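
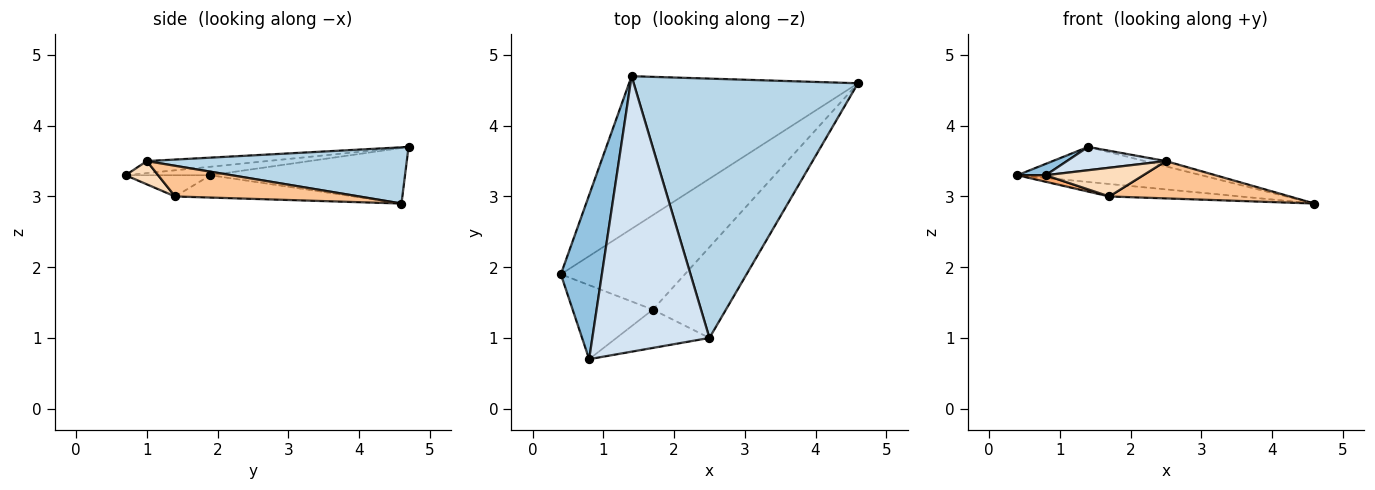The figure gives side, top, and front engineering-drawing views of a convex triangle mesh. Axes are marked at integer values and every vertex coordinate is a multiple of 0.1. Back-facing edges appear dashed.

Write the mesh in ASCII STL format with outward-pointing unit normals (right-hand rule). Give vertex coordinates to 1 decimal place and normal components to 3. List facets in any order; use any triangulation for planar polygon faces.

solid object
 facet normal -0.230 0.218 -0.948
  outer loop
   vertex 1.4 4.7 3.7
   vertex 4.6 4.6 2.9
   vertex 0.4 1.9 3.3
  endloop
 endfacet
 facet normal -0.202 -0.067 0.977
  outer loop
   vertex 0.8 0.7 3.3
   vertex 1.4 4.7 3.7
   vertex 0.4 1.9 3.3
  endloop
 endfacet
 facet normal 0.243 0.020 0.970
  outer loop
   vertex 2.5 1.0 3.5
   vertex 4.6 4.6 2.9
   vertex 1.4 4.7 3.7
  endloop
 endfacet
 facet normal -0.102 -0.084 0.991
  outer loop
   vertex 2.5 1.0 3.5
   vertex 1.4 4.7 3.7
   vertex 0.8 0.7 3.3
  endloop
 endfacet
 facet normal -0.176 0.129 -0.976
  outer loop
   vertex 1.7 1.4 3.0
   vertex 0.4 1.9 3.3
   vertex 4.6 4.6 2.9
  endloop
 endfacet
 facet normal -0.255 -0.085 -0.963
  outer loop
   vertex 1.7 1.4 3.0
   vertex 0.8 0.7 3.3
   vertex 0.4 1.9 3.3
  endloop
 endfacet
 facet normal 0.362 -0.355 -0.862
  outer loop
   vertex 1.7 1.4 3.0
   vertex 4.6 4.6 2.9
   vertex 2.5 1.0 3.5
  endloop
 endfacet
 facet normal 0.196 -0.588 -0.784
  outer loop
   vertex 1.7 1.4 3.0
   vertex 2.5 1.0 3.5
   vertex 0.8 0.7 3.3
  endloop
 endfacet
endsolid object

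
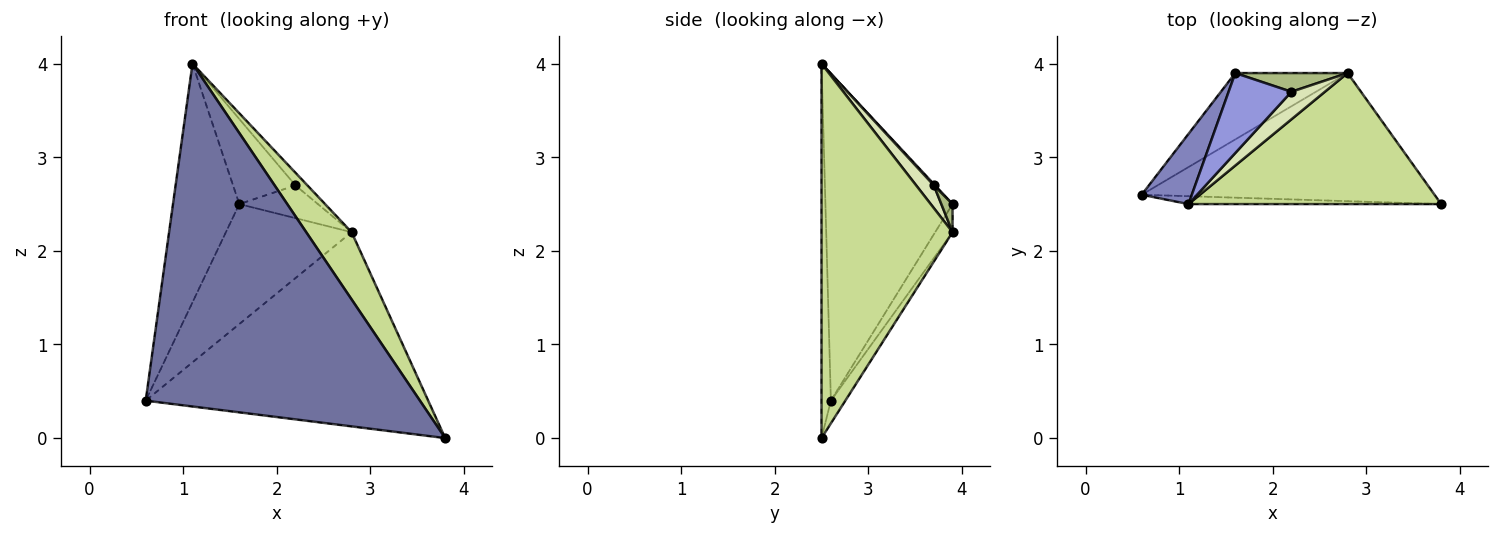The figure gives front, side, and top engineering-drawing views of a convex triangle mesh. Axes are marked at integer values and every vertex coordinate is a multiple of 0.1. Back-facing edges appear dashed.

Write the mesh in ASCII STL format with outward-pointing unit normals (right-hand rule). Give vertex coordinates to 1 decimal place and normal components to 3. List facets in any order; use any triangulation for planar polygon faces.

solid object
 facet normal -0.034 -0.999 -0.023
  outer loop
   vertex 1.1 2.5 4.0
   vertex 0.6 2.6 0.4
   vertex 3.8 2.5 0.0
  endloop
 endfacet
 facet normal -0.879 0.458 0.135
  outer loop
   vertex 1.1 2.5 4.0
   vertex 1.6 3.9 2.5
   vertex 0.6 2.6 0.4
  endloop
 endfacet
 facet normal 0.015 0.729 0.685
  outer loop
   vertex 2.2 3.7 2.7
   vertex 1.6 3.9 2.5
   vertex 1.1 2.5 4.0
  endloop
 endfacet
 facet normal -0.043 0.834 -0.550
  outer loop
   vertex 2.8 3.9 2.2
   vertex 3.8 2.5 0.0
   vertex 0.6 2.6 0.4
  endloop
 endfacet
 facet normal -0.120 0.869 -0.481
  outer loop
   vertex 2.8 3.9 2.2
   vertex 0.6 2.6 0.4
   vertex 1.6 3.9 2.5
  endloop
 endfacet
 facet normal 0.123 0.862 0.492
  outer loop
   vertex 2.8 3.9 2.2
   vertex 1.6 3.9 2.5
   vertex 2.2 3.7 2.7
  endloop
 endfacet
 facet normal 0.797 -0.276 0.538
  outer loop
   vertex 2.8 3.9 2.2
   vertex 1.1 2.5 4.0
   vertex 3.8 2.5 0.0
  endloop
 endfacet
 facet normal 0.526 0.356 0.773
  outer loop
   vertex 2.8 3.9 2.2
   vertex 2.2 3.7 2.7
   vertex 1.1 2.5 4.0
  endloop
 endfacet
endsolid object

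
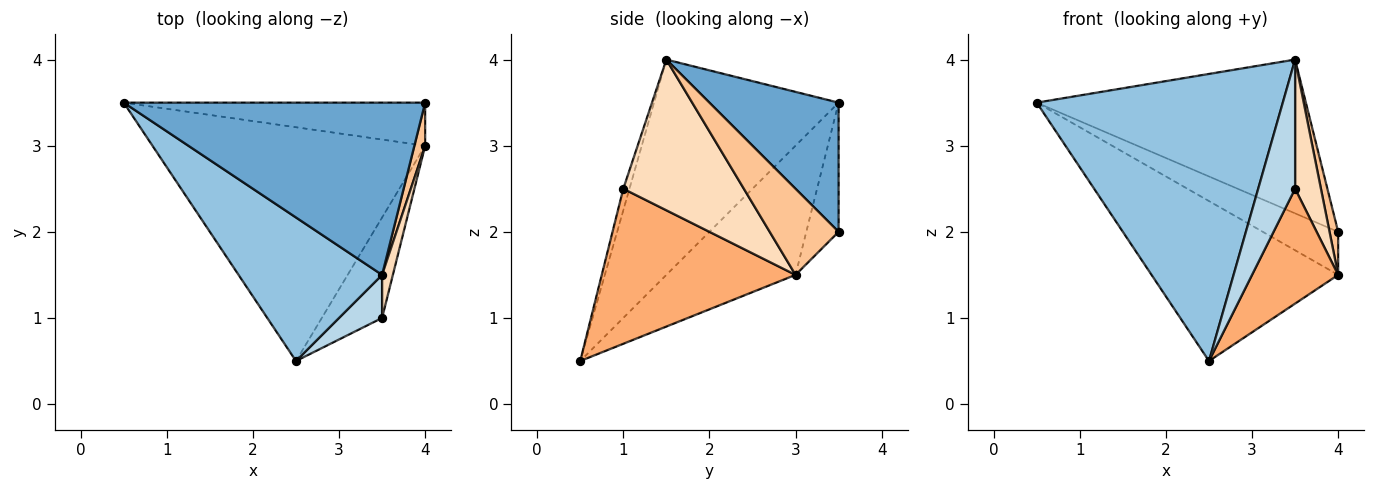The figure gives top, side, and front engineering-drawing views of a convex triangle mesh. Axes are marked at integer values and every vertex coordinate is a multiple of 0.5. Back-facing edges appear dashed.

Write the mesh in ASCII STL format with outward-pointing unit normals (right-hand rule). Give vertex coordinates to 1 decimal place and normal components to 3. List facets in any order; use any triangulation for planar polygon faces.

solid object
 facet normal 0.305 0.634 0.711
  outer loop
   vertex 3.5 1.5 4.0
   vertex 4.0 3.5 2.0
   vertex 0.5 3.5 3.5
  endloop
 endfacet
 facet normal -0.557 -0.743 0.371
  outer loop
   vertex 3.5 1.5 4.0
   vertex 0.5 3.5 3.5
   vertex 2.5 0.5 0.5
  endloop
 endfacet
 facet normal -0.156 -0.937 0.312
  outer loop
   vertex 3.5 1.0 2.5
   vertex 3.5 1.5 4.0
   vertex 2.5 0.5 0.5
  endloop
 endfacet
 facet normal -0.290 0.677 -0.677
  outer loop
   vertex 4.0 3.0 1.5
   vertex 0.5 3.5 3.5
   vertex 4.0 3.5 2.0
  endloop
 endfacet
 facet normal -0.364 0.526 -0.769
  outer loop
   vertex 4.0 3.0 1.5
   vertex 2.5 0.5 0.5
   vertex 0.5 3.5 3.5
  endloop
 endfacet
 facet normal 0.861 -0.383 -0.335
  outer loop
   vertex 4.0 3.0 1.5
   vertex 3.5 1.0 2.5
   vertex 2.5 0.5 0.5
  endloop
 endfacet
 facet normal 0.985 -0.123 0.123
  outer loop
   vertex 4.0 3.0 1.5
   vertex 4.0 3.5 2.0
   vertex 3.5 1.5 4.0
  endloop
 endfacet
 facet normal 0.975 -0.209 0.070
  outer loop
   vertex 4.0 3.0 1.5
   vertex 3.5 1.5 4.0
   vertex 3.5 1.0 2.5
  endloop
 endfacet
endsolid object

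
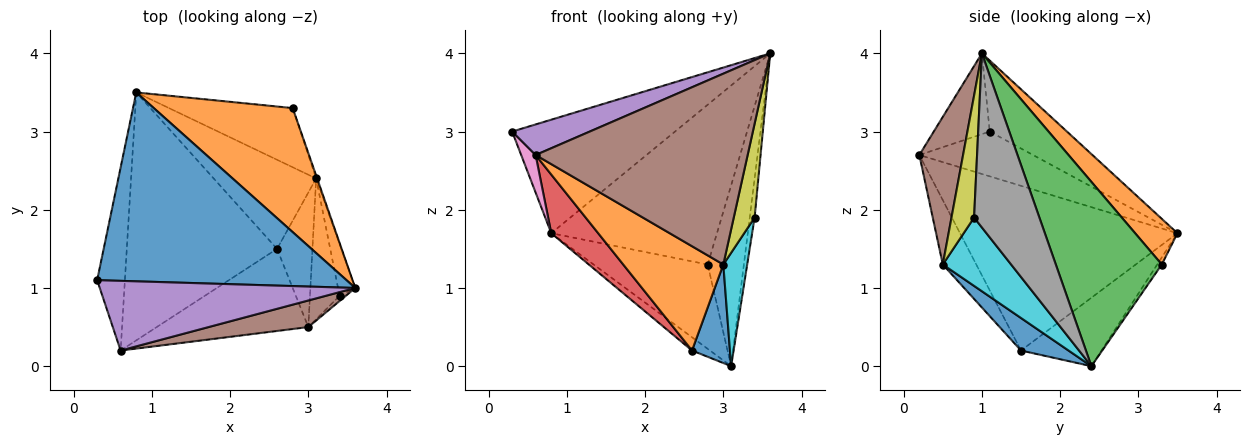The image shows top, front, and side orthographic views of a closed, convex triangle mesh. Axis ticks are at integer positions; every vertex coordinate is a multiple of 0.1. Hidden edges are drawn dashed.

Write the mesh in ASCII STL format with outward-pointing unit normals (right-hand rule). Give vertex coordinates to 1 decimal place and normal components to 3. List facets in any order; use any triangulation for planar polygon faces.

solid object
 facet normal -0.237 0.500 0.833
  outer loop
   vertex 0.8 3.5 1.7
   vertex 0.3 1.1 3.0
   vertex 3.6 1.0 4.0
  endloop
 endfacet
 facet normal 0.198 0.774 0.601
  outer loop
   vertex 2.8 3.3 1.3
   vertex 0.8 3.5 1.7
   vertex 3.6 1.0 4.0
  endloop
 endfacet
 facet normal 0.946 0.323 -0.005
  outer loop
   vertex 2.8 3.3 1.3
   vertex 3.6 1.0 4.0
   vertex 3.1 2.4 0.0
  endloop
 endfacet
 facet normal -0.033 0.818 -0.574
  outer loop
   vertex 2.8 3.3 1.3
   vertex 3.1 2.4 0.0
   vertex 0.8 3.5 1.7
  endloop
 endfacet
 facet normal -0.278 -0.386 0.880
  outer loop
   vertex 0.6 0.2 2.7
   vertex 3.6 1.0 4.0
   vertex 0.3 1.1 3.0
  endloop
 endfacet
 facet normal 0.200 -0.970 0.135
  outer loop
   vertex 0.6 0.2 2.7
   vertex 3.0 0.5 1.3
   vertex 3.6 1.0 4.0
  endloop
 endfacet
 facet normal -0.845 -0.107 -0.523
  outer loop
   vertex 0.6 0.2 2.7
   vertex 0.3 1.1 3.0
   vertex 0.8 3.5 1.7
  endloop
 endfacet
 facet normal 0.992 0.074 -0.098
  outer loop
   vertex 3.4 0.9 1.9
   vertex 3.1 2.4 0.0
   vertex 3.6 1.0 4.0
  endloop
 endfacet
 facet normal 0.734 -0.678 -0.038
  outer loop
   vertex 3.4 0.9 1.9
   vertex 3.6 1.0 4.0
   vertex 3.0 0.5 1.3
  endloop
 endfacet
 facet normal 0.874 -0.305 -0.379
  outer loop
   vertex 3.4 0.9 1.9
   vertex 3.0 0.5 1.3
   vertex 3.1 2.4 0.0
  endloop
 endfacet
 facet normal 0.595 -0.475 -0.648
  outer loop
   vertex 2.6 1.5 0.2
   vertex 3.1 2.4 0.0
   vertex 3.0 0.5 1.3
  endloop
 endfacet
 facet normal -0.254 -0.760 -0.598
  outer loop
   vertex 2.6 1.5 0.2
   vertex 3.0 0.5 1.3
   vertex 0.6 0.2 2.7
  endloop
 endfacet
 facet normal -0.551 0.123 -0.825
  outer loop
   vertex 2.6 1.5 0.2
   vertex 0.8 3.5 1.7
   vertex 3.1 2.4 0.0
  endloop
 endfacet
 facet normal -0.730 -0.157 -0.666
  outer loop
   vertex 2.6 1.5 0.2
   vertex 0.6 0.2 2.7
   vertex 0.8 3.5 1.7
  endloop
 endfacet
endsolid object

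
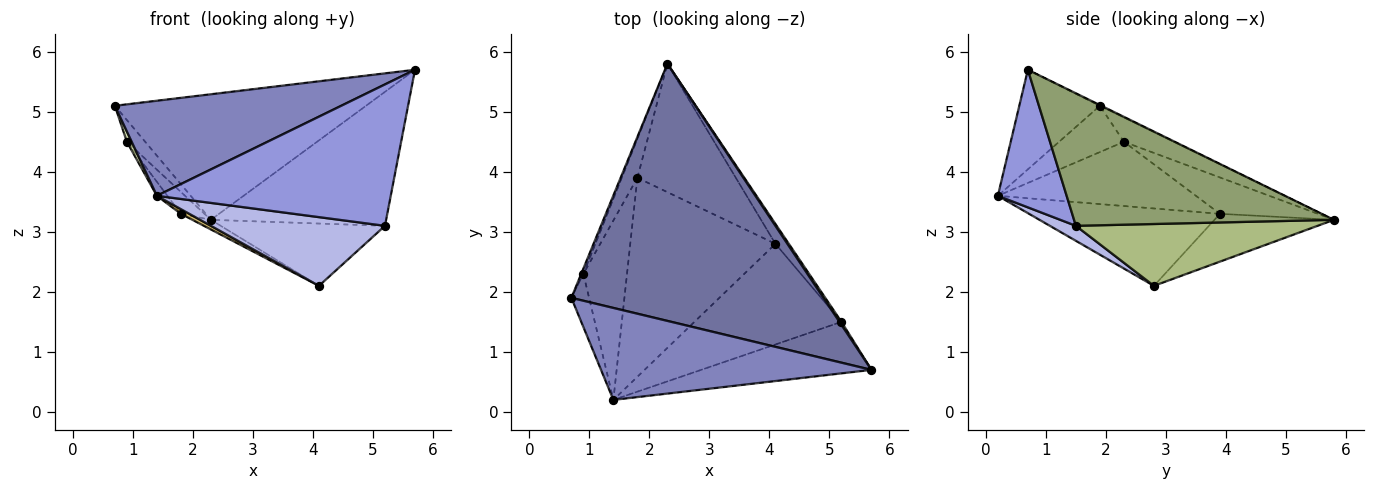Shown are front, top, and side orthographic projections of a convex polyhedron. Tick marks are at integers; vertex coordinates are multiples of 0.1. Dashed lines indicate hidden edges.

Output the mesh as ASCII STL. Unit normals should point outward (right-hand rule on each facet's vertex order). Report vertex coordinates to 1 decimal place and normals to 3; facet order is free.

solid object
 facet normal -0.003 0.439 0.899
  outer loop
   vertex 2.3 5.8 3.2
   vertex 0.7 1.9 5.1
   vertex 5.7 0.7 5.7
  endloop
 endfacet
 facet normal -0.248 -0.696 0.674
  outer loop
   vertex 1.4 0.2 3.6
   vertex 5.7 0.7 5.7
   vertex 0.7 1.9 5.1
  endloop
 endfacet
 facet normal 0.266 -0.906 -0.330
  outer loop
   vertex 5.2 1.5 3.1
   vertex 5.7 0.7 5.7
   vertex 1.4 0.2 3.6
  endloop
 endfacet
 facet normal 0.084 -0.562 -0.823
  outer loop
   vertex 5.2 1.5 3.1
   vertex 1.4 0.2 3.6
   vertex 4.1 2.8 2.1
  endloop
 endfacet
 facet normal 0.829 0.559 0.013
  outer loop
   vertex 5.2 1.5 3.1
   vertex 2.3 5.8 3.2
   vertex 5.7 0.7 5.7
  endloop
 endfacet
 facet normal 0.814 0.553 -0.176
  outer loop
   vertex 5.2 1.5 3.1
   vertex 4.1 2.8 2.1
   vertex 2.3 5.8 3.2
  endloop
 endfacet
 facet normal -0.936 0.343 -0.083
  outer loop
   vertex 0.9 2.3 4.5
   vertex 0.7 1.9 5.1
   vertex 2.3 5.8 3.2
  endloop
 endfacet
 facet normal -0.932 -0.069 -0.357
  outer loop
   vertex 0.9 2.3 4.5
   vertex 1.4 0.2 3.6
   vertex 0.7 1.9 5.1
  endloop
 endfacet
 facet normal -0.436 0.067 -0.897
  outer loop
   vertex 1.8 3.9 3.3
   vertex 2.3 5.8 3.2
   vertex 4.1 2.8 2.1
  endloop
 endfacet
 facet normal -0.470 -0.021 -0.882
  outer loop
   vertex 1.8 3.9 3.3
   vertex 4.1 2.8 2.1
   vertex 1.4 0.2 3.6
  endloop
 endfacet
 facet normal -0.897 0.216 -0.385
  outer loop
   vertex 1.8 3.9 3.3
   vertex 0.9 2.3 4.5
   vertex 2.3 5.8 3.2
  endloop
 endfacet
 facet normal -0.826 0.044 -0.561
  outer loop
   vertex 1.8 3.9 3.3
   vertex 1.4 0.2 3.6
   vertex 0.9 2.3 4.5
  endloop
 endfacet
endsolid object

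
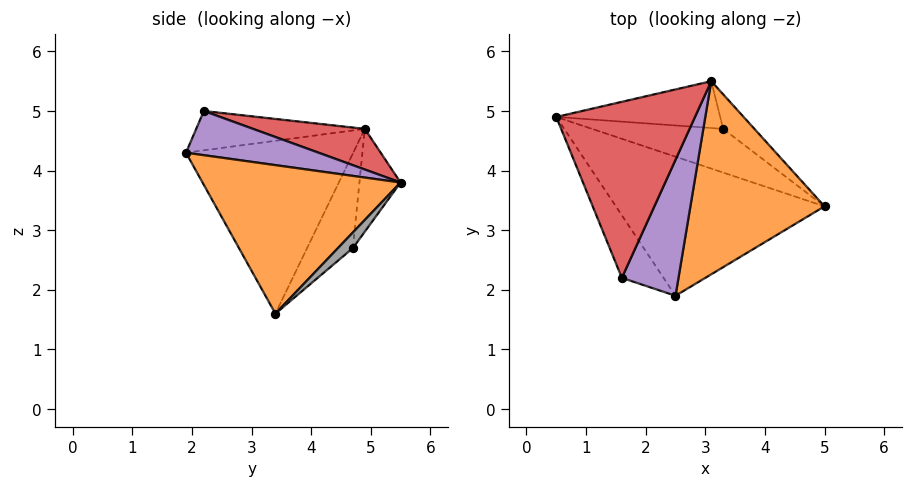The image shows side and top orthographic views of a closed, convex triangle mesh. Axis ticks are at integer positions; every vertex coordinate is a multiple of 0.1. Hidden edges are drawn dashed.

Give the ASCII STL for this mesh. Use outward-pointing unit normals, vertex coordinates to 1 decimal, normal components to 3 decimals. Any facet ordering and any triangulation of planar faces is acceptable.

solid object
 facet normal -0.607 -0.307 -0.733
  outer loop
   vertex 2.5 1.9 4.3
   vertex 0.5 4.9 4.7
   vertex 5.0 3.4 1.6
  endloop
 endfacet
 facet normal 0.742 -0.031 0.670
  outer loop
   vertex 3.1 5.5 3.8
   vertex 2.5 1.9 4.3
   vertex 5.0 3.4 1.6
  endloop
 endfacet
 facet normal -0.645 -0.339 -0.685
  outer loop
   vertex 1.6 2.2 5.0
   vertex 0.5 4.9 4.7
   vertex 2.5 1.9 4.3
  endloop
 endfacet
 facet normal 0.275 0.216 0.937
  outer loop
   vertex 1.6 2.2 5.0
   vertex 3.1 5.5 3.8
   vertex 0.5 4.9 4.7
  endloop
 endfacet
 facet normal 0.615 0.007 0.788
  outer loop
   vertex 1.6 2.2 5.0
   vertex 2.5 1.9 4.3
   vertex 3.1 5.5 3.8
  endloop
 endfacet
 facet normal -0.583 -0.078 -0.809
  outer loop
   vertex 3.3 4.7 2.7
   vertex 5.0 3.4 1.6
   vertex 0.5 4.9 4.7
  endloop
 endfacet
 facet normal -0.370 0.718 -0.590
  outer loop
   vertex 3.3 4.7 2.7
   vertex 0.5 4.9 4.7
   vertex 3.1 5.5 3.8
  endloop
 endfacet
 facet normal 0.267 0.802 -0.535
  outer loop
   vertex 3.3 4.7 2.7
   vertex 3.1 5.5 3.8
   vertex 5.0 3.4 1.6
  endloop
 endfacet
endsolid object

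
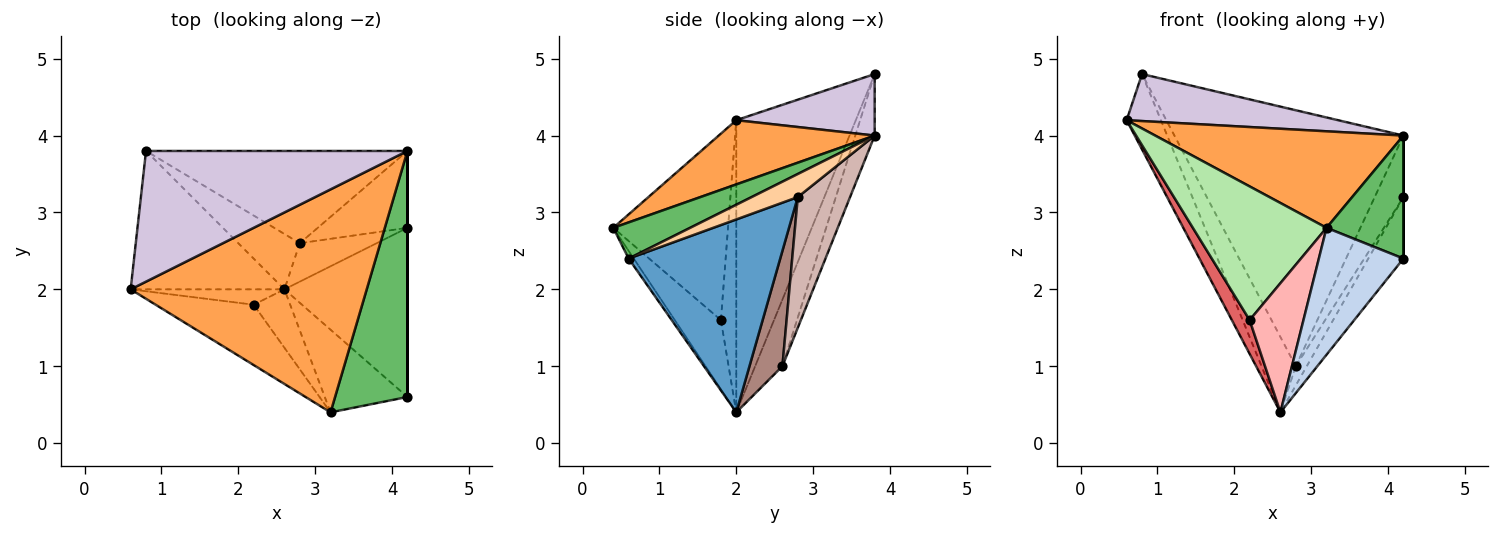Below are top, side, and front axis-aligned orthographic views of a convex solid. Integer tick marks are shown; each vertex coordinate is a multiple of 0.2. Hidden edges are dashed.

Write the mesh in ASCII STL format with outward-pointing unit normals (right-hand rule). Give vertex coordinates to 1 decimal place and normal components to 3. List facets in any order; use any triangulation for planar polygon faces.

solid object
 facet normal 0.827 0.192 -0.528
  outer loop
   vertex 4.2 0.6 2.4
   vertex 2.6 2.0 0.4
   vertex 4.2 2.8 3.2
  endloop
 endfacet
 facet normal -0.051 -0.837 -0.545
  outer loop
   vertex 4.2 0.6 2.4
   vertex 3.2 0.4 2.8
   vertex 2.6 2.0 0.4
  endloop
 endfacet
 facet normal 0.242 -0.385 0.890
  outer loop
   vertex 4.2 3.8 4.0
   vertex 0.6 2.0 4.2
   vertex 3.2 0.4 2.8
  endloop
 endfacet
 facet normal 1.000 0.000 0.000
  outer loop
   vertex 4.2 3.8 4.0
   vertex 4.2 0.6 2.4
   vertex 4.2 2.8 3.2
  endloop
 endfacet
 facet normal 0.408 -0.408 0.816
  outer loop
   vertex 4.2 3.8 4.0
   vertex 3.2 0.4 2.8
   vertex 4.2 0.6 2.4
  endloop
 endfacet
 facet normal -0.616 -0.718 -0.324
  outer loop
   vertex 2.2 1.8 1.6
   vertex 3.2 0.4 2.8
   vertex 0.6 2.0 4.2
  endloop
 endfacet
 facet normal -0.618 -0.716 -0.325
  outer loop
   vertex 2.2 1.8 1.6
   vertex 0.6 2.0 4.2
   vertex 2.6 2.0 0.4
  endloop
 endfacet
 facet normal -0.615 -0.718 -0.325
  outer loop
   vertex 2.2 1.8 1.6
   vertex 2.6 2.0 0.4
   vertex 3.2 0.4 2.8
  endloop
 endfacet
 facet normal -0.858 0.246 -0.451
  outer loop
   vertex 0.8 3.8 4.8
   vertex 2.6 2.0 0.4
   vertex 0.6 2.0 4.2
  endloop
 endfacet
 facet normal 0.216 -0.330 0.919
  outer loop
   vertex 0.8 3.8 4.8
   vertex 0.6 2.0 4.2
   vertex 4.2 3.8 4.0
  endloop
 endfacet
 facet normal 0.802 0.267 -0.535
  outer loop
   vertex 2.8 2.6 1.0
   vertex 4.2 2.8 3.2
   vertex 2.6 2.0 0.4
  endloop
 endfacet
 facet normal 0.751 0.412 -0.515
  outer loop
   vertex 2.8 2.6 1.0
   vertex 4.2 3.8 4.0
   vertex 4.2 2.8 3.2
  endloop
 endfacet
 facet normal -0.540 0.678 -0.498
  outer loop
   vertex 2.8 2.6 1.0
   vertex 2.6 2.0 0.4
   vertex 0.8 3.8 4.8
  endloop
 endfacet
 facet normal -0.080 0.938 -0.338
  outer loop
   vertex 2.8 2.6 1.0
   vertex 0.8 3.8 4.8
   vertex 4.2 3.8 4.0
  endloop
 endfacet
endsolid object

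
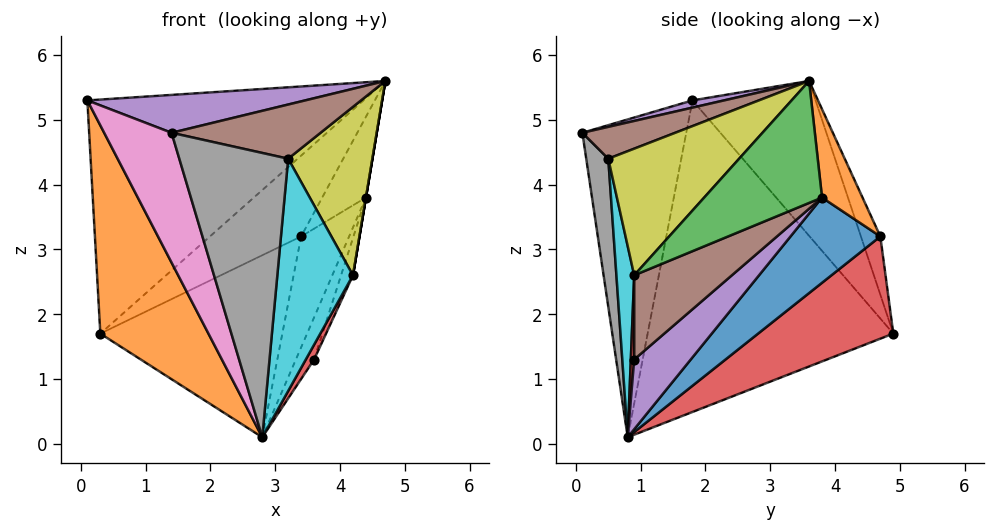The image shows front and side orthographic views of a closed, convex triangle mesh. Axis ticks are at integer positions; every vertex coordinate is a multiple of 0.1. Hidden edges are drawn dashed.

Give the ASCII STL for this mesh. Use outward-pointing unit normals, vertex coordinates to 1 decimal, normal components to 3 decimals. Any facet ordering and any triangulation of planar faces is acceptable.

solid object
 facet normal -0.324 0.726 0.607
  outer loop
   vertex 0.3 4.9 1.7
   vertex 0.1 1.8 5.3
   vertex 4.7 3.6 5.6
  endloop
 endfacet
 facet normal -0.850 -0.374 -0.370
  outer loop
   vertex 2.8 0.8 0.1
   vertex 0.1 1.8 5.3
   vertex 0.3 4.9 1.7
  endloop
 endfacet
 facet normal -0.182 0.853 0.489
  outer loop
   vertex 3.4 4.7 3.2
   vertex 0.3 4.9 1.7
   vertex 4.7 3.6 5.6
  endloop
 endfacet
 facet normal 0.396 0.533 -0.748
  outer loop
   vertex 3.4 4.7 3.2
   vertex 2.8 0.8 0.1
   vertex 0.3 4.9 1.7
  endloop
 endfacet
 facet normal 0.037 -0.256 0.966
  outer loop
   vertex 1.4 0.1 4.8
   vertex 4.7 3.6 5.6
   vertex 0.1 1.8 5.3
  endloop
 endfacet
 facet normal 0.289 -0.464 0.837
  outer loop
   vertex 1.4 0.1 4.8
   vertex 3.2 0.5 4.4
   vertex 4.7 3.6 5.6
  endloop
 endfacet
 facet normal -0.796 -0.517 -0.314
  outer loop
   vertex 1.4 0.1 4.8
   vertex 0.1 1.8 5.3
   vertex 2.8 0.8 0.1
  endloop
 endfacet
 facet normal 0.198 -0.976 -0.087
  outer loop
   vertex 1.4 0.1 4.8
   vertex 2.8 0.8 0.1
   vertex 3.2 0.5 4.4
  endloop
 endfacet
 facet normal 0.794 -0.511 0.328
  outer loop
   vertex 4.2 0.9 2.6
   vertex 4.7 3.6 5.6
   vertex 3.2 0.5 4.4
  endloop
 endfacet
 facet normal 0.228 -0.970 -0.089
  outer loop
   vertex 4.2 0.9 2.6
   vertex 3.2 0.5 4.4
   vertex 2.8 0.8 0.1
  endloop
 endfacet
 facet normal 0.701 0.374 -0.607
  outer loop
   vertex 4.4 3.8 3.8
   vertex 2.8 0.8 0.1
   vertex 3.4 4.7 3.2
  endloop
 endfacet
 facet normal 0.679 0.733 -0.032
  outer loop
   vertex 4.4 3.8 3.8
   vertex 3.4 4.7 3.2
   vertex 4.7 3.6 5.6
  endloop
 endfacet
 facet normal 0.986 0.000 -0.164
  outer loop
   vertex 4.4 3.8 3.8
   vertex 4.7 3.6 5.6
   vertex 4.2 0.9 2.6
  endloop
 endfacet
 facet normal 0.371 -0.913 -0.171
  outer loop
   vertex 3.6 0.9 1.3
   vertex 4.2 0.9 2.6
   vertex 2.8 0.8 0.1
  endloop
 endfacet
 facet normal 0.794 0.256 -0.551
  outer loop
   vertex 3.6 0.9 1.3
   vertex 2.8 0.8 0.1
   vertex 4.4 3.8 3.8
  endloop
 endfacet
 facet normal 0.902 0.110 -0.417
  outer loop
   vertex 3.6 0.9 1.3
   vertex 4.4 3.8 3.8
   vertex 4.2 0.9 2.6
  endloop
 endfacet
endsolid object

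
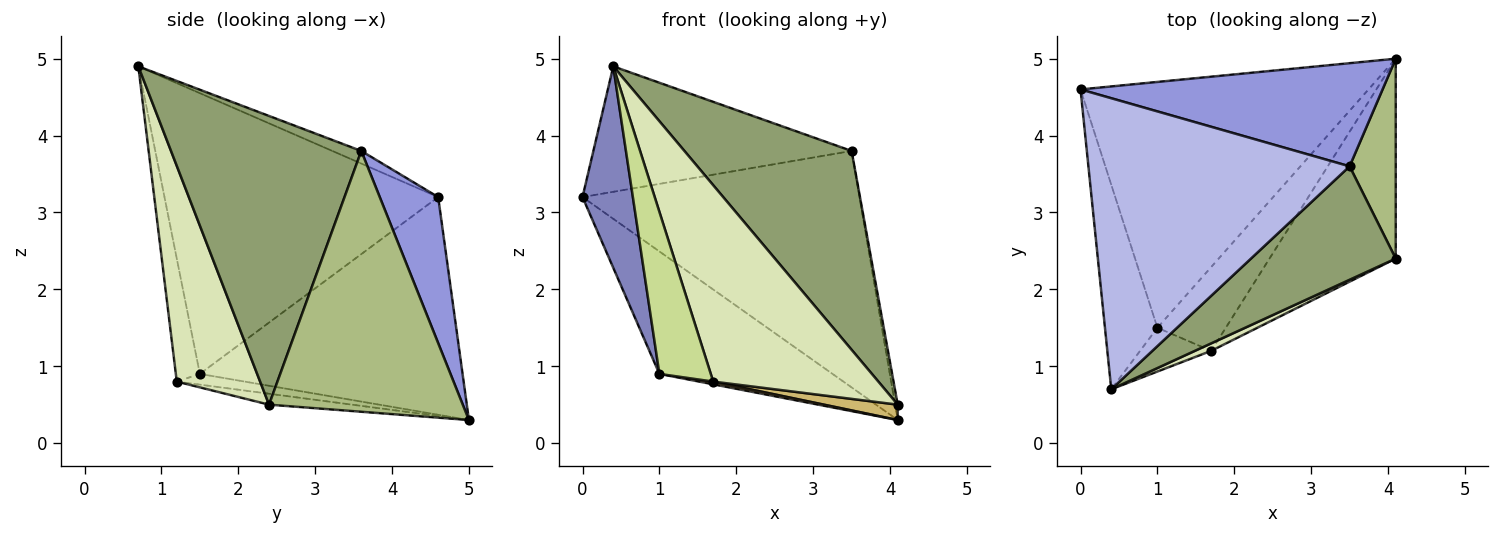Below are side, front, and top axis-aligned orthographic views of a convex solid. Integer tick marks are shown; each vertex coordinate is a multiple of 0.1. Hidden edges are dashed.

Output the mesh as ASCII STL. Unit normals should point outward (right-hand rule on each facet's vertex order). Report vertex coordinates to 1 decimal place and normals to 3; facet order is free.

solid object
 facet normal -0.560 0.369 -0.741
  outer loop
   vertex 1.0 1.5 0.9
   vertex 0.0 4.6 3.2
   vertex 4.1 5.0 0.3
  endloop
 endfacet
 facet normal -0.967 -0.178 -0.181
  outer loop
   vertex 1.0 1.5 0.9
   vertex 0.4 0.7 4.9
   vertex 0.0 4.6 3.2
  endloop
 endfacet
 facet normal 0.190 0.900 0.393
  outer loop
   vertex 3.5 3.6 3.8
   vertex 4.1 5.0 0.3
   vertex 0.0 4.6 3.2
  endloop
 endfacet
 facet normal -0.044 0.395 0.917
  outer loop
   vertex 3.5 3.6 3.8
   vertex 0.0 4.6 3.2
   vertex 0.4 0.7 4.9
  endloop
 endfacet
 facet normal 0.703 -0.618 0.352
  outer loop
   vertex 4.1 2.4 0.5
   vertex 3.5 3.6 3.8
   vertex 0.4 0.7 4.9
  endloop
 endfacet
 facet normal 0.985 0.013 0.174
  outer loop
   vertex 4.1 2.4 0.5
   vertex 4.1 5.0 0.3
   vertex 3.5 3.6 3.8
  endloop
 endfacet
 facet normal -0.411 -0.880 -0.238
  outer loop
   vertex 1.7 1.2 0.8
   vertex 0.4 0.7 4.9
   vertex 1.0 1.5 0.9
  endloop
 endfacet
 facet normal 0.450 -0.892 0.034
  outer loop
   vertex 1.7 1.2 0.8
   vertex 4.1 2.4 0.5
   vertex 0.4 0.7 4.9
  endloop
 endfacet
 facet normal -0.155 -0.032 -0.987
  outer loop
   vertex 1.7 1.2 0.8
   vertex 1.0 1.5 0.9
   vertex 4.1 5.0 0.3
  endloop
 endfacet
 facet normal -0.086 -0.076 -0.993
  outer loop
   vertex 1.7 1.2 0.8
   vertex 4.1 5.0 0.3
   vertex 4.1 2.4 0.5
  endloop
 endfacet
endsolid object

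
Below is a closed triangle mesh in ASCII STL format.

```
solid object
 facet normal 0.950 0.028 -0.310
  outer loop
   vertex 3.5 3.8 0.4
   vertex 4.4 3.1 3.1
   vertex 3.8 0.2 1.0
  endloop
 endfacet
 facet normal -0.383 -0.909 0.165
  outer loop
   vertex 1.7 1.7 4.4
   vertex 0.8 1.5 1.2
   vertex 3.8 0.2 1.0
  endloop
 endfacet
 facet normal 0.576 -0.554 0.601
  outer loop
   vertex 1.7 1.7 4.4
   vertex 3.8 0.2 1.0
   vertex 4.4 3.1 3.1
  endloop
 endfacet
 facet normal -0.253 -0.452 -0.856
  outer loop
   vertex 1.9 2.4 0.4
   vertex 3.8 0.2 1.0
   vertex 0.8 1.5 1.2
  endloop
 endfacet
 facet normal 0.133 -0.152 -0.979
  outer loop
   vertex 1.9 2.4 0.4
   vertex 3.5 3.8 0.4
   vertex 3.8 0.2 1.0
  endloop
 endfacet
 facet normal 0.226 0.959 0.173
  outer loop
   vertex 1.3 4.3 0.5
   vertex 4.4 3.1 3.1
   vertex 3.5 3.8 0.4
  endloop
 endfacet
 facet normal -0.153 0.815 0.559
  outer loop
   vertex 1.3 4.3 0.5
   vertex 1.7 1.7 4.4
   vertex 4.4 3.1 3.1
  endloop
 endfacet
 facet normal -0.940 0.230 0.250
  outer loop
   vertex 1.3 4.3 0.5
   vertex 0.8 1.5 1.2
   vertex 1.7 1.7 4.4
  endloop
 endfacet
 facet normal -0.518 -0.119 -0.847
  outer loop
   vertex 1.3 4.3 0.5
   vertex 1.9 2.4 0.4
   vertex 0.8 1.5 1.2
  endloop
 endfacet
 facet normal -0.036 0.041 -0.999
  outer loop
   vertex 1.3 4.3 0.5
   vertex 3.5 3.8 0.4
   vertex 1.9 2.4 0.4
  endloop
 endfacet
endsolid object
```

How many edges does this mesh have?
15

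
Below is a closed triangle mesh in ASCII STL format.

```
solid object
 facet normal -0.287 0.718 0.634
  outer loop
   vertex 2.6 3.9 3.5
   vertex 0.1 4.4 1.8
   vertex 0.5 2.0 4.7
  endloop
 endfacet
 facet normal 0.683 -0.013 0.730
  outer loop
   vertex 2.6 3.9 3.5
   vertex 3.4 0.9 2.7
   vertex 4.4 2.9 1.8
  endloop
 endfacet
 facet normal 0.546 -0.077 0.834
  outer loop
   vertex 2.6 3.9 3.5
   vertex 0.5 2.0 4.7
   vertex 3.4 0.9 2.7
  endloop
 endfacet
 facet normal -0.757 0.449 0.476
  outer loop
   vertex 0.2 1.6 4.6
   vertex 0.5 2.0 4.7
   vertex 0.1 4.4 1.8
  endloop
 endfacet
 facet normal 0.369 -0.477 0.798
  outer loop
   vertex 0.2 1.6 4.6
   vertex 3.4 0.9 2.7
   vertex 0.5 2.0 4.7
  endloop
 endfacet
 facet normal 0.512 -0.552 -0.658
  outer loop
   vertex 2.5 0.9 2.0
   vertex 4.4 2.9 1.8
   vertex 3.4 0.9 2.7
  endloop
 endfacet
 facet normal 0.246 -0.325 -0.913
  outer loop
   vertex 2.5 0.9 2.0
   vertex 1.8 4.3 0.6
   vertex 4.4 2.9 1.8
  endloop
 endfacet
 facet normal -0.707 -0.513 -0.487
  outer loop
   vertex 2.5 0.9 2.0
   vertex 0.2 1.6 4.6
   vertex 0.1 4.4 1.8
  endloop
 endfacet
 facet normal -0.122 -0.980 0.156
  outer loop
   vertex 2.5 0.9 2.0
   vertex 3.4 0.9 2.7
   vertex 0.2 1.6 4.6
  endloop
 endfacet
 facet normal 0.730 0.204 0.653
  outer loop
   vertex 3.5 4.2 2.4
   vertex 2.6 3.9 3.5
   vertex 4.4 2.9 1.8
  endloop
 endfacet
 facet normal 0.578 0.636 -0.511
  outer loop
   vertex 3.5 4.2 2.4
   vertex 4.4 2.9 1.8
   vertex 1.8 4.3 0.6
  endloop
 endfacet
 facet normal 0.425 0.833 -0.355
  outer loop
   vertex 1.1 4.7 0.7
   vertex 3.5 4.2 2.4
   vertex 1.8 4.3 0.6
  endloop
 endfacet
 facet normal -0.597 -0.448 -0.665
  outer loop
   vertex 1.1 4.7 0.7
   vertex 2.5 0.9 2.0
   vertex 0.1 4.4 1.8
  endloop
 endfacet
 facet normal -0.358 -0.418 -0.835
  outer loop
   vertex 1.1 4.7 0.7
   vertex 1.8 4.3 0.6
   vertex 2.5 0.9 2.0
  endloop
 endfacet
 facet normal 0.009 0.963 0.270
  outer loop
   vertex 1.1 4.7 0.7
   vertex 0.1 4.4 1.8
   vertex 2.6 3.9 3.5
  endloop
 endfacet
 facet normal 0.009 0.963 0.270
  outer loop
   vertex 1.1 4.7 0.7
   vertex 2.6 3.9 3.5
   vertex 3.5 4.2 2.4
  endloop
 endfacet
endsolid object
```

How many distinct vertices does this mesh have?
10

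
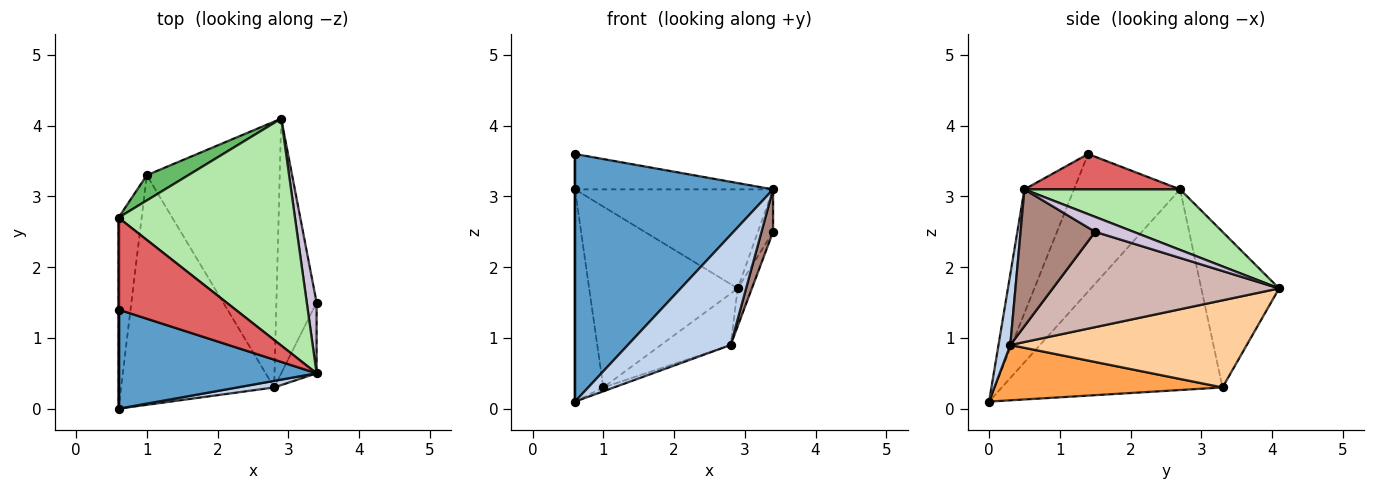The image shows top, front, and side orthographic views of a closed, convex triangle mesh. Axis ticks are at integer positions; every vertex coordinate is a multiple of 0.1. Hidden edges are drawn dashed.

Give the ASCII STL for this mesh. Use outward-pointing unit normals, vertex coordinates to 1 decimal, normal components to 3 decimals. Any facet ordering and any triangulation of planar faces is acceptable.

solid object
 facet normal -0.226 -0.904 0.362
  outer loop
   vertex 0.6 1.4 3.6
   vertex 0.6 0.0 0.1
   vertex 3.4 0.5 3.1
  endloop
 endfacet
 facet normal 0.114 -0.992 0.059
  outer loop
   vertex 2.8 0.3 0.9
   vertex 3.4 0.5 3.1
   vertex 0.6 0.0 0.1
  endloop
 endfacet
 facet normal 0.340 0.016 -0.940
  outer loop
   vertex 2.8 0.3 0.9
   vertex 0.6 0.0 0.1
   vertex 1.0 3.3 0.3
  endloop
 endfacet
 facet normal 0.541 0.160 -0.826
  outer loop
   vertex 2.8 0.3 0.9
   vertex 1.0 3.3 0.3
   vertex 2.9 4.1 1.7
  endloop
 endfacet
 facet normal -0.461 0.879 0.123
  outer loop
   vertex 0.6 2.7 3.1
   vertex 2.9 4.1 1.7
   vertex 1.0 3.3 0.3
  endloop
 endfacet
 facet normal 0.300 0.382 0.874
  outer loop
   vertex 0.6 2.7 3.1
   vertex 3.4 0.5 3.1
   vertex 2.9 4.1 1.7
  endloop
 endfacet
 facet normal 0.271 0.345 0.898
  outer loop
   vertex 0.6 2.7 3.1
   vertex 0.6 1.4 3.6
   vertex 3.4 0.5 3.1
  endloop
 endfacet
 facet normal -1.000 0.000 0.000
  outer loop
   vertex 0.6 2.7 3.1
   vertex 0.6 0.0 0.1
   vertex 0.6 1.4 3.6
  endloop
 endfacet
 facet normal -0.985 0.126 -0.114
  outer loop
   vertex 0.6 2.7 3.1
   vertex 1.0 3.3 0.3
   vertex 0.6 0.0 0.1
  endloop
 endfacet
 facet normal 0.793 0.313 0.522
  outer loop
   vertex 3.4 1.5 2.5
   vertex 2.9 4.1 1.7
   vertex 3.4 0.5 3.1
  endloop
 endfacet
 facet normal 0.957 -0.149 -0.248
  outer loop
   vertex 3.4 1.5 2.5
   vertex 3.4 0.5 3.1
   vertex 2.8 0.3 0.9
  endloop
 endfacet
 facet normal 0.920 0.057 -0.388
  outer loop
   vertex 3.4 1.5 2.5
   vertex 2.8 0.3 0.9
   vertex 2.9 4.1 1.7
  endloop
 endfacet
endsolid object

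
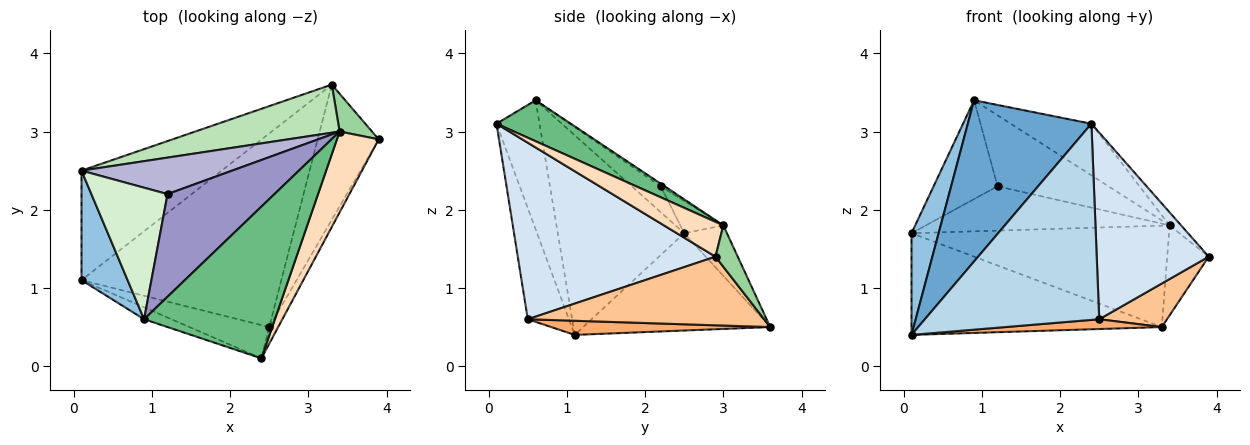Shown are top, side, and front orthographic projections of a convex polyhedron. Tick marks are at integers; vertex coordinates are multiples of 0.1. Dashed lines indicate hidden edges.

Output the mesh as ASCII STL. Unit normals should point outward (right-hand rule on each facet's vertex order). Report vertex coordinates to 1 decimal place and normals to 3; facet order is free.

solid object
 facet normal -0.328 -0.942 -0.070
  outer loop
   vertex 0.9 0.6 3.4
   vertex 0.1 1.1 0.4
   vertex 2.4 0.1 3.1
  endloop
 endfacet
 facet normal -0.954 -0.205 0.220
  outer loop
   vertex 0.1 2.5 1.7
   vertex 0.1 1.1 0.4
   vertex 0.9 0.6 3.4
  endloop
 endfacet
 facet normal -0.227 -0.960 -0.163
  outer loop
   vertex 2.5 0.5 0.6
   vertex 2.4 0.1 3.1
   vertex 0.1 1.1 0.4
  endloop
 endfacet
 facet normal 0.869 -0.492 -0.044
  outer loop
   vertex 2.5 0.5 0.6
   vertex 3.9 2.9 1.4
   vertex 2.4 0.1 3.1
  endloop
 endfacet
 facet normal -0.453 0.606 -0.653
  outer loop
   vertex 3.3 3.6 0.5
   vertex 0.1 1.1 0.4
   vertex 0.1 2.5 1.7
  endloop
 endfacet
 facet normal 0.070 -0.050 -0.996
  outer loop
   vertex 3.3 3.6 0.5
   vertex 2.5 0.5 0.6
   vertex 0.1 1.1 0.4
  endloop
 endfacet
 facet normal 0.731 -0.209 -0.650
  outer loop
   vertex 3.3 3.6 0.5
   vertex 3.9 2.9 1.4
   vertex 2.5 0.5 0.6
  endloop
 endfacet
 facet normal 0.635 0.123 0.763
  outer loop
   vertex 3.4 3.0 1.8
   vertex 2.4 0.1 3.1
   vertex 3.9 2.9 1.4
  endloop
 endfacet
 facet normal 0.284 0.309 0.908
  outer loop
   vertex 3.4 3.0 1.8
   vertex 0.9 0.6 3.4
   vertex 2.4 0.1 3.1
  endloop
 endfacet
 facet normal 0.443 0.826 0.347
  outer loop
   vertex 3.4 3.0 1.8
   vertex 3.9 2.9 1.4
   vertex 3.3 3.6 0.5
  endloop
 endfacet
 facet normal -0.148 0.894 0.424
  outer loop
   vertex 3.4 3.0 1.8
   vertex 3.3 3.6 0.5
   vertex 0.1 2.5 1.7
  endloop
 endfacet
 facet normal -0.263 0.580 0.771
  outer loop
   vertex 1.2 2.2 2.3
   vertex 0.1 2.5 1.7
   vertex 0.9 0.6 3.4
  endloop
 endfacet
 facet normal -0.020 0.569 0.822
  outer loop
   vertex 1.2 2.2 2.3
   vertex 0.9 0.6 3.4
   vertex 3.4 3.0 1.8
  endloop
 endfacet
 facet normal -0.135 0.765 0.630
  outer loop
   vertex 1.2 2.2 2.3
   vertex 3.4 3.0 1.8
   vertex 0.1 2.5 1.7
  endloop
 endfacet
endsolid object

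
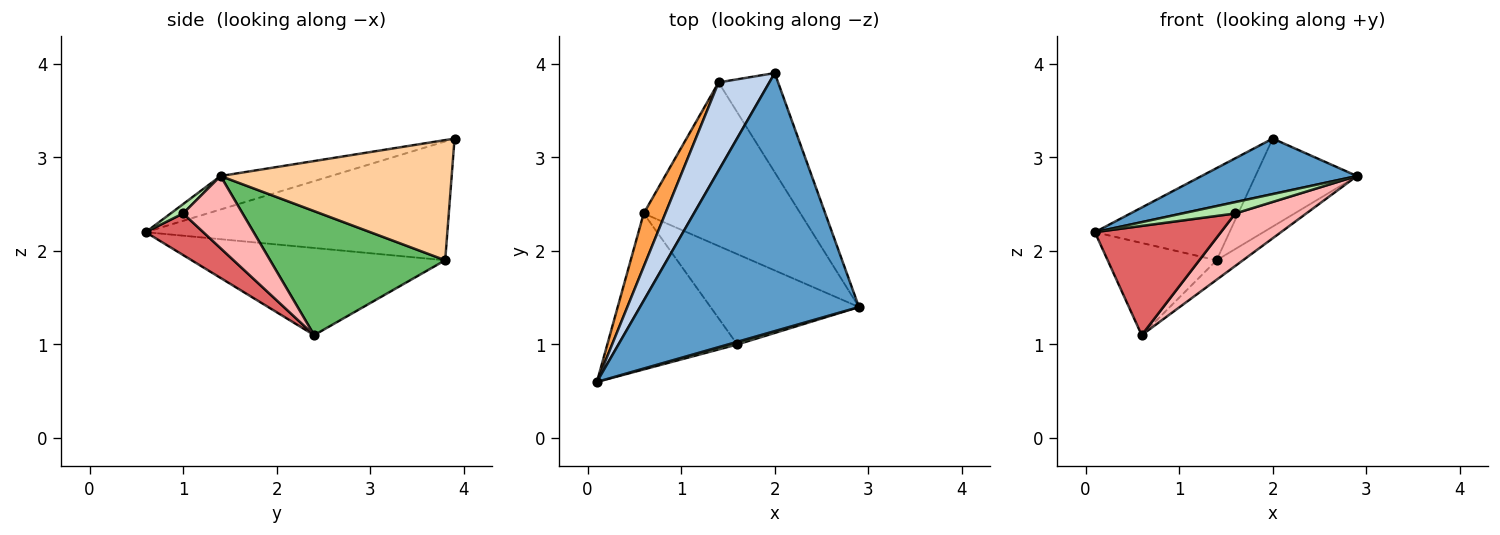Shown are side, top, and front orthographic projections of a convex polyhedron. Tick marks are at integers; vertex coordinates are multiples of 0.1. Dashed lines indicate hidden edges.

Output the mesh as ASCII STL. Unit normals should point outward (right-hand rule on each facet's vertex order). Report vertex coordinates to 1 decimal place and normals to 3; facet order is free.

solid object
 facet normal -0.148 -0.208 0.967
  outer loop
   vertex 2.0 3.9 3.2
   vertex 0.1 0.6 2.2
   vertex 2.9 1.4 2.8
  endloop
 endfacet
 facet normal -0.851 0.380 0.363
  outer loop
   vertex 1.4 3.8 1.9
   vertex 0.1 0.6 2.2
   vertex 2.0 3.9 3.2
  endloop
 endfacet
 facet normal -0.896 0.385 0.222
  outer loop
   vertex 1.4 3.8 1.9
   vertex 0.6 2.4 1.1
   vertex 0.1 0.6 2.2
  endloop
 endfacet
 facet normal 0.834 0.366 -0.413
  outer loop
   vertex 1.4 3.8 1.9
   vertex 2.0 3.9 3.2
   vertex 2.9 1.4 2.8
  endloop
 endfacet
 facet normal 0.618 0.093 -0.781
  outer loop
   vertex 1.4 3.8 1.9
   vertex 2.9 1.4 2.8
   vertex 0.6 2.4 1.1
  endloop
 endfacet
 facet normal 0.223 -0.949 0.223
  outer loop
   vertex 1.6 1.0 2.4
   vertex 2.9 1.4 2.8
   vertex 0.1 0.6 2.2
  endloop
 endfacet
 facet normal 0.254 -0.555 -0.792
  outer loop
   vertex 1.6 1.0 2.4
   vertex 0.1 0.6 2.2
   vertex 0.6 2.4 1.1
  endloop
 endfacet
 facet normal 0.388 -0.463 -0.797
  outer loop
   vertex 1.6 1.0 2.4
   vertex 0.6 2.4 1.1
   vertex 2.9 1.4 2.8
  endloop
 endfacet
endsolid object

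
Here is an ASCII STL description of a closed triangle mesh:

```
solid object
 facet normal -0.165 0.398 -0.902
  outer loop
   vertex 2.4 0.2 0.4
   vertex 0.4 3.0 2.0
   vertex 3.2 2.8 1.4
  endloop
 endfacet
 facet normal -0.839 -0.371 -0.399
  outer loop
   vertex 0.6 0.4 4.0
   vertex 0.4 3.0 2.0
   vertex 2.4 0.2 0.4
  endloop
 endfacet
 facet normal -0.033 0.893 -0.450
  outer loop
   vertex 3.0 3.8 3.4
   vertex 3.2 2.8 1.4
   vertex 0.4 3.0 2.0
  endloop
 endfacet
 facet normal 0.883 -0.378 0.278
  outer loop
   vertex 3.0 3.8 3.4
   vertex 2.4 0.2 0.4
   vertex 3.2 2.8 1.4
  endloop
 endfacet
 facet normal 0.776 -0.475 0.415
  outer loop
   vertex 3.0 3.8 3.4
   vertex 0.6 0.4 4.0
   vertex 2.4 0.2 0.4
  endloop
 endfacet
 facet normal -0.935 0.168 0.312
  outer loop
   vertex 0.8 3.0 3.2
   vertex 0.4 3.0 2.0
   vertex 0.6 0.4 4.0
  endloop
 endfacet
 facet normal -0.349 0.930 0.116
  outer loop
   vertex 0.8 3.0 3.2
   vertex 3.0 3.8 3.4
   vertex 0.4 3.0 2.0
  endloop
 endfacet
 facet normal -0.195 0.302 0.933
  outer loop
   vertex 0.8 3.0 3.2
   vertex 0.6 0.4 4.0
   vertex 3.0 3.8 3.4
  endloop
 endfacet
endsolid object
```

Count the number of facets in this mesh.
8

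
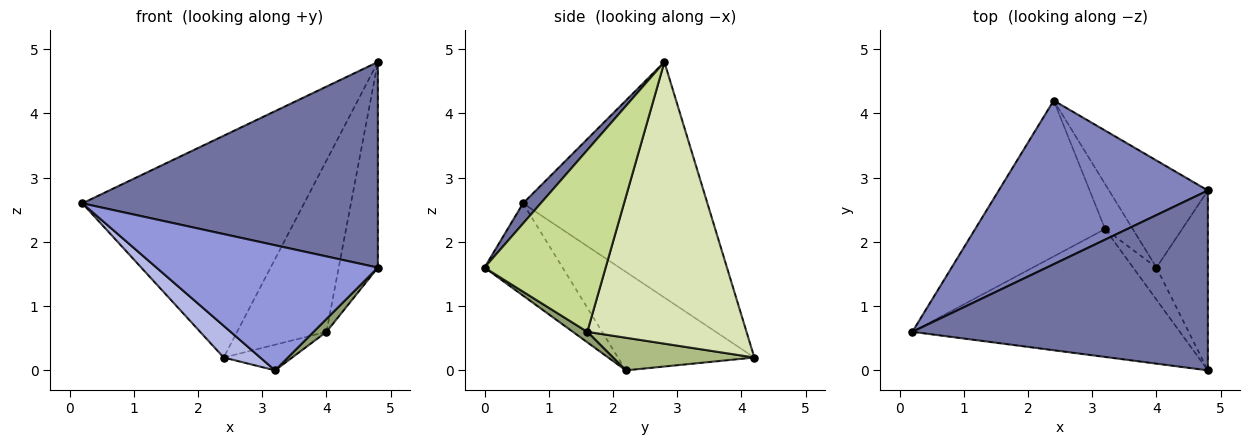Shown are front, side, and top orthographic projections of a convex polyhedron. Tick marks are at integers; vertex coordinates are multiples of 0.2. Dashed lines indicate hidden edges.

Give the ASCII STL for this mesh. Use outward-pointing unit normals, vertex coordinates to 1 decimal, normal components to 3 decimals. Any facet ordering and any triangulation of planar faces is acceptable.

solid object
 facet normal 0.045 -0.752 0.658
  outer loop
   vertex 4.8 2.8 4.8
   vertex 0.2 0.6 2.6
   vertex 4.8 0.0 1.6
  endloop
 endfacet
 facet normal -0.556 0.669 0.494
  outer loop
   vertex 4.8 2.8 4.8
   vertex 2.4 4.2 0.2
   vertex 0.2 0.6 2.6
  endloop
 endfacet
 facet normal -0.239 -0.679 -0.694
  outer loop
   vertex 3.2 2.2 0.0
   vertex 4.8 0.0 1.6
   vertex 0.2 0.6 2.6
  endloop
 endfacet
 facet normal -0.596 -0.160 -0.787
  outer loop
   vertex 3.2 2.2 0.0
   vertex 0.2 0.6 2.6
   vertex 2.4 4.2 0.2
  endloop
 endfacet
 facet normal 0.386 -0.343 -0.857
  outer loop
   vertex 4.0 1.6 0.6
   vertex 4.8 0.0 1.6
   vertex 3.2 2.2 0.0
  endloop
 endfacet
 facet normal 0.715 0.347 -0.607
  outer loop
   vertex 4.0 1.6 0.6
   vertex 3.2 2.2 0.0
   vertex 2.4 4.2 0.2
  endloop
 endfacet
 facet normal 0.919 0.297 -0.260
  outer loop
   vertex 4.0 1.6 0.6
   vertex 4.8 2.8 4.8
   vertex 4.8 0.0 1.6
  endloop
 endfacet
 facet normal 0.834 0.468 -0.293
  outer loop
   vertex 4.0 1.6 0.6
   vertex 2.4 4.2 0.2
   vertex 4.8 2.8 4.8
  endloop
 endfacet
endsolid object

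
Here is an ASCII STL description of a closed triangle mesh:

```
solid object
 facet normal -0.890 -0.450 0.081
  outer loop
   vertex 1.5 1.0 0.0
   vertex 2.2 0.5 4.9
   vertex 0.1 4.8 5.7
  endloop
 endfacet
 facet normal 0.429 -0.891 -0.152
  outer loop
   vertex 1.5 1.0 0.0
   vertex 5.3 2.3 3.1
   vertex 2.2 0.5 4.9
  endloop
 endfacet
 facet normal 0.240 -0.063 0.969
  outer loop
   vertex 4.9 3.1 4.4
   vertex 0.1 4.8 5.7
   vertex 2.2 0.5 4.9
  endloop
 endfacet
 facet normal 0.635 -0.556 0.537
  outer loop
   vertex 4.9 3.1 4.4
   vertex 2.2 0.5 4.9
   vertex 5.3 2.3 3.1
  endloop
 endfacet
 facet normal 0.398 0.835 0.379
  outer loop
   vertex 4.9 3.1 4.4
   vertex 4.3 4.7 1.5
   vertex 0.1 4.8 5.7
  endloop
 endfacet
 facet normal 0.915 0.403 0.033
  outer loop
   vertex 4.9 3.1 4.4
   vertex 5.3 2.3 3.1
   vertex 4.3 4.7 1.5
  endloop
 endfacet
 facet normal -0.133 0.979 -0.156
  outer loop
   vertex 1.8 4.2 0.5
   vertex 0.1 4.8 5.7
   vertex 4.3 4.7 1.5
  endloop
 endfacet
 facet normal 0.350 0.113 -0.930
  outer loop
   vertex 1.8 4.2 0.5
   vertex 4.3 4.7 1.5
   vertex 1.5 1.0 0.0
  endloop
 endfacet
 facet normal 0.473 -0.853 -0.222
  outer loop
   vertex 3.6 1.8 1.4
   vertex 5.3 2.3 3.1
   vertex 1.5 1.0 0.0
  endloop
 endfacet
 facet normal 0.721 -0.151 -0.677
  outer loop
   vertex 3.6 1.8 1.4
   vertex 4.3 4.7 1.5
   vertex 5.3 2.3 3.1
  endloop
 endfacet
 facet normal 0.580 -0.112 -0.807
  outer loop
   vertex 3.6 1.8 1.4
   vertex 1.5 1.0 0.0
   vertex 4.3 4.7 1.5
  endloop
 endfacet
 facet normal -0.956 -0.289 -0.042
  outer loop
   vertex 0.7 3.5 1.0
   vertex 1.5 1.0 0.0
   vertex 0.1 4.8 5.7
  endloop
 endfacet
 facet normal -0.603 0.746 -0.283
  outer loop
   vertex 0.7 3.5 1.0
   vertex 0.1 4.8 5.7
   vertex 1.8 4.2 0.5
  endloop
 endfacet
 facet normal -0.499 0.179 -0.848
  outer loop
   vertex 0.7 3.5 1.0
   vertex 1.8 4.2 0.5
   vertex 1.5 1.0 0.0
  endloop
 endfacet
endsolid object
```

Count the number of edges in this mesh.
21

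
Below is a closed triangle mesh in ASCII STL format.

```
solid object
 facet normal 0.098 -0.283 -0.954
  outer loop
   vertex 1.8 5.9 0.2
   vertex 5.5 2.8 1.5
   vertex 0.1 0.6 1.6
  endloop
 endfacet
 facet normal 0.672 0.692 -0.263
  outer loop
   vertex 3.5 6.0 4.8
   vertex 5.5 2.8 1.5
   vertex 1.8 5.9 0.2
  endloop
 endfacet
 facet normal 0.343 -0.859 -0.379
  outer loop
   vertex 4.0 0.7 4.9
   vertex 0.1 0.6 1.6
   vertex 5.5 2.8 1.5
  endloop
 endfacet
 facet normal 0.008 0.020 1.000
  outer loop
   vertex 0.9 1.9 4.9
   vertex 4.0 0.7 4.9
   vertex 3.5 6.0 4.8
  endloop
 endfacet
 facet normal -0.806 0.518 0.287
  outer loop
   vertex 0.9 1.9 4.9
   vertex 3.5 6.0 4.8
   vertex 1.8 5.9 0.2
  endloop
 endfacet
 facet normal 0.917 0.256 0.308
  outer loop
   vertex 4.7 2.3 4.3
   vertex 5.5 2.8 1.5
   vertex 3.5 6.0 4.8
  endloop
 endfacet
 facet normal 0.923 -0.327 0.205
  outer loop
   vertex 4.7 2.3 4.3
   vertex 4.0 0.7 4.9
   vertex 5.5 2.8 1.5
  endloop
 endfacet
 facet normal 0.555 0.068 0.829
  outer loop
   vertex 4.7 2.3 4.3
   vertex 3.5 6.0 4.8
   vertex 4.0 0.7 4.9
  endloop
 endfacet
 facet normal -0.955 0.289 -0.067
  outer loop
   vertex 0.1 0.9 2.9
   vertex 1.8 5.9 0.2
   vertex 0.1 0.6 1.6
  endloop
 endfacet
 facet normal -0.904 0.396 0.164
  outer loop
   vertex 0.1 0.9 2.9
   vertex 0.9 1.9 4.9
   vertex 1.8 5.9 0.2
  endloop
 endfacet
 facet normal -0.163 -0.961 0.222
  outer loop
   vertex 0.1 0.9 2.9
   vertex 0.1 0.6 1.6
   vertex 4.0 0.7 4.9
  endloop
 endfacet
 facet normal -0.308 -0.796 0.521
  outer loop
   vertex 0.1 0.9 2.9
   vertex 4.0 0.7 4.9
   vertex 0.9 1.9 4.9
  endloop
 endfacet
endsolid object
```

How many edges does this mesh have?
18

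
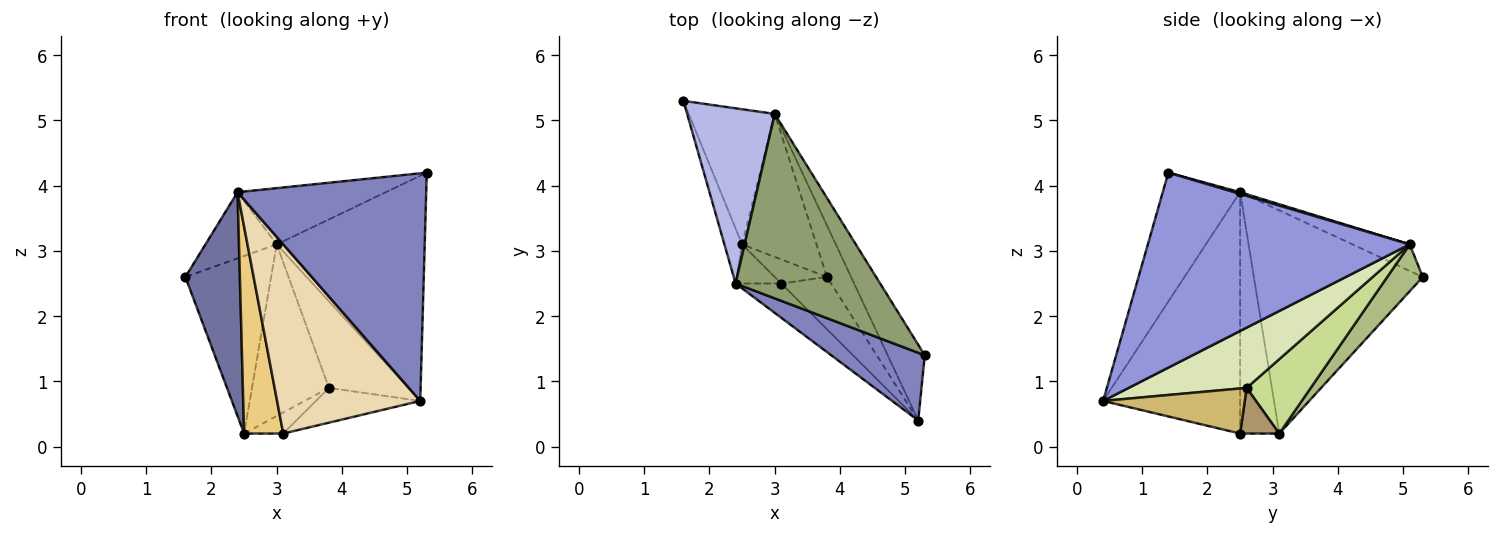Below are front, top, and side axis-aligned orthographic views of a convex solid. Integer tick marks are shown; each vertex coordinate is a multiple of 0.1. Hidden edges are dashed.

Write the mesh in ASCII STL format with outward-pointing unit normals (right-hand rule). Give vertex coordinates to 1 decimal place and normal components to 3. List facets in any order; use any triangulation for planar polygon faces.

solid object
 facet normal -0.949 -0.306 -0.075
  outer loop
   vertex 2.4 2.5 3.9
   vertex 1.6 5.3 2.6
   vertex 2.5 3.1 0.2
  endloop
 endfacet
 facet normal -0.366 -0.892 0.265
  outer loop
   vertex 2.4 2.5 3.9
   vertex 5.2 0.4 0.7
   vertex 5.3 1.4 4.2
  endloop
 endfacet
 facet normal 0.859 0.485 -0.163
  outer loop
   vertex 3.0 5.1 3.1
   vertex 5.3 1.4 4.2
   vertex 5.2 0.4 0.7
  endloop
 endfacet
 facet normal -0.273 0.340 0.900
  outer loop
   vertex 3.0 5.1 3.1
   vertex 1.6 5.3 2.6
   vertex 2.4 2.5 3.9
  endloop
 endfacet
 facet normal 0.012 0.292 0.956
  outer loop
   vertex 3.0 5.1 3.1
   vertex 2.4 2.5 3.9
   vertex 5.3 1.4 4.2
  endloop
 endfacet
 facet normal 0.313 0.756 -0.575
  outer loop
   vertex 3.0 5.1 3.1
   vertex 2.5 3.1 0.2
   vertex 1.6 5.3 2.6
  endloop
 endfacet
 facet normal 0.539 0.647 -0.539
  outer loop
   vertex 3.8 2.6 0.9
   vertex 2.5 3.1 0.2
   vertex 3.0 5.1 3.1
  endloop
 endfacet
 facet normal 0.787 0.530 -0.316
  outer loop
   vertex 3.8 2.6 0.9
   vertex 3.0 5.1 3.1
   vertex 5.2 0.4 0.7
  endloop
 endfacet
 facet normal 0.550 0.550 -0.629
  outer loop
   vertex 3.1 2.5 0.2
   vertex 2.5 3.1 0.2
   vertex 3.8 2.6 0.9
  endloop
 endfacet
 facet normal 0.601 0.443 -0.665
  outer loop
   vertex 3.1 2.5 0.2
   vertex 3.8 2.6 0.9
   vertex 5.2 0.4 0.7
  endloop
 endfacet
 facet normal -0.701 -0.701 -0.133
  outer loop
   vertex 3.1 2.5 0.2
   vertex 2.4 2.5 3.9
   vertex 2.5 3.1 0.2
  endloop
 endfacet
 facet normal -0.686 -0.716 -0.130
  outer loop
   vertex 3.1 2.5 0.2
   vertex 5.2 0.4 0.7
   vertex 2.4 2.5 3.9
  endloop
 endfacet
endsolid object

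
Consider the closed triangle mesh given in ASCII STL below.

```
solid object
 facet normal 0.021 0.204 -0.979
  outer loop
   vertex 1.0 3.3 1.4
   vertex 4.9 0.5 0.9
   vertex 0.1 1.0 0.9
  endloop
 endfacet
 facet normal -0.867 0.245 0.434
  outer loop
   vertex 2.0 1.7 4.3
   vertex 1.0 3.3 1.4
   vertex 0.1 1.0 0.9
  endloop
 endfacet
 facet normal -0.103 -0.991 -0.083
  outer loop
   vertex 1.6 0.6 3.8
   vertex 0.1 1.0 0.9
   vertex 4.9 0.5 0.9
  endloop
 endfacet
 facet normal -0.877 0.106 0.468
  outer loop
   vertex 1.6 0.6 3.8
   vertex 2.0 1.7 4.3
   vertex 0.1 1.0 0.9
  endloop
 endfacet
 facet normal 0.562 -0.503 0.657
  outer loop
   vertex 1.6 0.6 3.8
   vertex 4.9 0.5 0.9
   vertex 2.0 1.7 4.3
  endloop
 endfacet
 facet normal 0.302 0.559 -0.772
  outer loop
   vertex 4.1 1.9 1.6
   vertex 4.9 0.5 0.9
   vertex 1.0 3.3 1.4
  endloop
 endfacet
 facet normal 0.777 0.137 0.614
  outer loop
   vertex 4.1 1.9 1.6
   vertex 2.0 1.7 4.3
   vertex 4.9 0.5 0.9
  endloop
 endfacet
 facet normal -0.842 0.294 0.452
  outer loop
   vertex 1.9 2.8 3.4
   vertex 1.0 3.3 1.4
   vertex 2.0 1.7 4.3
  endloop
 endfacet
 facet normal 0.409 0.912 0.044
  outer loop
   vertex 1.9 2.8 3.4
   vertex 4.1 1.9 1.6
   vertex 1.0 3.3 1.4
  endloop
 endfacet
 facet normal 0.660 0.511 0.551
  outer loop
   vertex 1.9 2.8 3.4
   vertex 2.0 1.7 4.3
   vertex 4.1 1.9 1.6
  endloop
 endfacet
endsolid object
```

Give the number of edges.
15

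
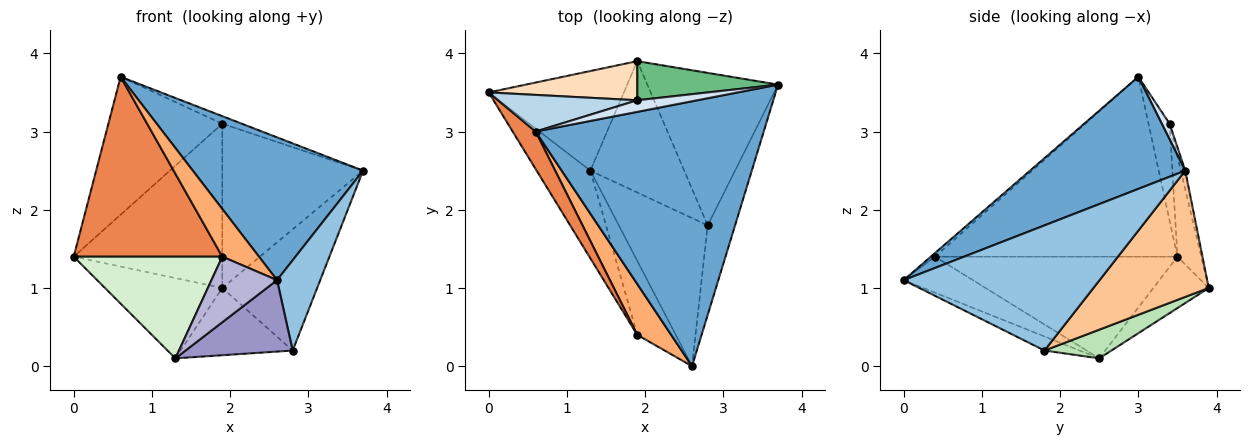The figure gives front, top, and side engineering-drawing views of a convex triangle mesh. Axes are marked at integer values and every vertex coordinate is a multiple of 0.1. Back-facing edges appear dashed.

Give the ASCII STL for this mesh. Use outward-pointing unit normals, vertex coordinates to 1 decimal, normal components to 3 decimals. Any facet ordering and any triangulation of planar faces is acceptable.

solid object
 facet normal 0.397 -0.435 0.808
  outer loop
   vertex 0.6 3.0 3.7
   vertex 2.6 0.0 1.1
   vertex 3.7 3.6 2.5
  endloop
 endfacet
 facet normal 0.955 -0.211 -0.209
  outer loop
   vertex 2.8 1.8 0.2
   vertex 3.7 3.6 2.5
   vertex 2.6 0.0 1.1
  endloop
 endfacet
 facet normal -0.176 0.951 0.253
  outer loop
   vertex 1.9 3.4 3.1
   vertex 0.0 3.5 1.4
   vertex 0.6 3.0 3.7
  endloop
 endfacet
 facet normal 0.213 0.534 0.818
  outer loop
   vertex 1.9 3.4 3.1
   vertex 0.6 3.0 3.7
   vertex 3.7 3.6 2.5
  endloop
 endfacet
 facet normal -0.848 -0.519 0.108
  outer loop
   vertex 1.9 0.4 1.4
   vertex 0.6 3.0 3.7
   vertex 0.0 3.5 1.4
  endloop
 endfacet
 facet normal -0.078 -0.682 0.727
  outer loop
   vertex 1.9 0.4 1.4
   vertex 2.6 0.0 1.1
   vertex 0.6 3.0 3.7
  endloop
 endfacet
 facet normal 0.603 0.496 -0.624
  outer loop
   vertex 1.9 3.9 1.0
   vertex 3.7 3.6 2.5
   vertex 2.8 1.8 0.2
  endloop
 endfacet
 facet normal -0.154 0.961 0.229
  outer loop
   vertex 1.9 3.9 1.0
   vertex 0.0 3.5 1.4
   vertex 1.9 3.4 3.1
  endloop
 endfacet
 facet normal -0.031 0.972 0.232
  outer loop
   vertex 1.9 3.9 1.0
   vertex 1.9 3.4 3.1
   vertex 3.7 3.6 2.5
  endloop
 endfacet
 facet normal -0.284 0.602 -0.747
  outer loop
   vertex 1.3 2.5 0.1
   vertex 0.0 3.5 1.4
   vertex 1.9 3.9 1.0
  endloop
 endfacet
 facet normal 0.262 0.440 -0.859
  outer loop
   vertex 1.3 2.5 0.1
   vertex 1.9 3.9 1.0
   vertex 2.8 1.8 0.2
  endloop
 endfacet
 facet normal -0.777 -0.476 -0.411
  outer loop
   vertex 1.3 2.5 0.1
   vertex 1.9 0.4 1.4
   vertex 0.0 3.5 1.4
  endloop
 endfacet
 facet normal -0.141 -0.430 -0.892
  outer loop
   vertex 1.3 2.5 0.1
   vertex 2.8 1.8 0.2
   vertex 2.6 0.0 1.1
  endloop
 endfacet
 facet normal -0.573 -0.543 -0.613
  outer loop
   vertex 1.3 2.5 0.1
   vertex 2.6 0.0 1.1
   vertex 1.9 0.4 1.4
  endloop
 endfacet
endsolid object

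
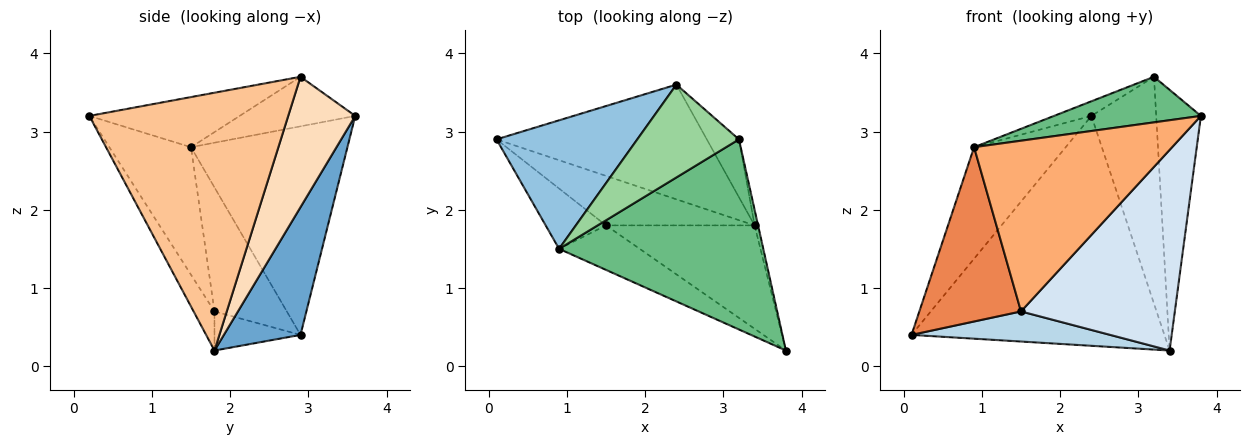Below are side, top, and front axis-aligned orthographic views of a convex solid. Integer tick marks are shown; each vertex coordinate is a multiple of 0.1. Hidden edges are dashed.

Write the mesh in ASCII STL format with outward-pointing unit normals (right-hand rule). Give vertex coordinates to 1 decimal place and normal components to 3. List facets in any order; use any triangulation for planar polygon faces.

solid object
 facet normal 0.262 0.864 -0.431
  outer loop
   vertex 3.4 1.8 0.2
   vertex 0.1 2.9 0.4
   vertex 2.4 3.6 3.2
  endloop
 endfacet
 facet normal -0.746 0.437 0.503
  outer loop
   vertex 0.9 1.5 2.8
   vertex 2.4 3.6 3.2
   vertex 0.1 2.9 0.4
  endloop
 endfacet
 facet normal -0.219 -0.507 -0.834
  outer loop
   vertex 1.5 1.8 0.7
   vertex 0.1 2.9 0.4
   vertex 3.4 1.8 0.2
  endloop
 endfacet
 facet normal -0.120 -0.883 -0.455
  outer loop
   vertex 1.5 1.8 0.7
   vertex 3.4 1.8 0.2
   vertex 3.8 0.2 3.2
  endloop
 endfacet
 facet normal -0.558 -0.784 -0.271
  outer loop
   vertex 1.5 1.8 0.7
   vertex 0.9 1.5 2.8
   vertex 0.1 2.9 0.4
  endloop
 endfacet
 facet normal -0.371 -0.899 -0.234
  outer loop
   vertex 1.5 1.8 0.7
   vertex 3.8 0.2 3.2
   vertex 0.9 1.5 2.8
  endloop
 endfacet
 facet normal 0.976 0.219 -0.013
  outer loop
   vertex 3.2 2.9 3.7
   vertex 3.8 0.2 3.2
   vertex 3.4 1.8 0.2
  endloop
 endfacet
 facet normal 0.708 0.684 -0.175
  outer loop
   vertex 3.2 2.9 3.7
   vertex 3.4 1.8 0.2
   vertex 2.4 3.6 3.2
  endloop
 endfacet
 facet normal -0.232 -0.227 0.946
  outer loop
   vertex 3.2 2.9 3.7
   vertex 0.9 1.5 2.8
   vertex 3.8 0.2 3.2
  endloop
 endfacet
 facet normal -0.434 0.140 0.890
  outer loop
   vertex 3.2 2.9 3.7
   vertex 2.4 3.6 3.2
   vertex 0.9 1.5 2.8
  endloop
 endfacet
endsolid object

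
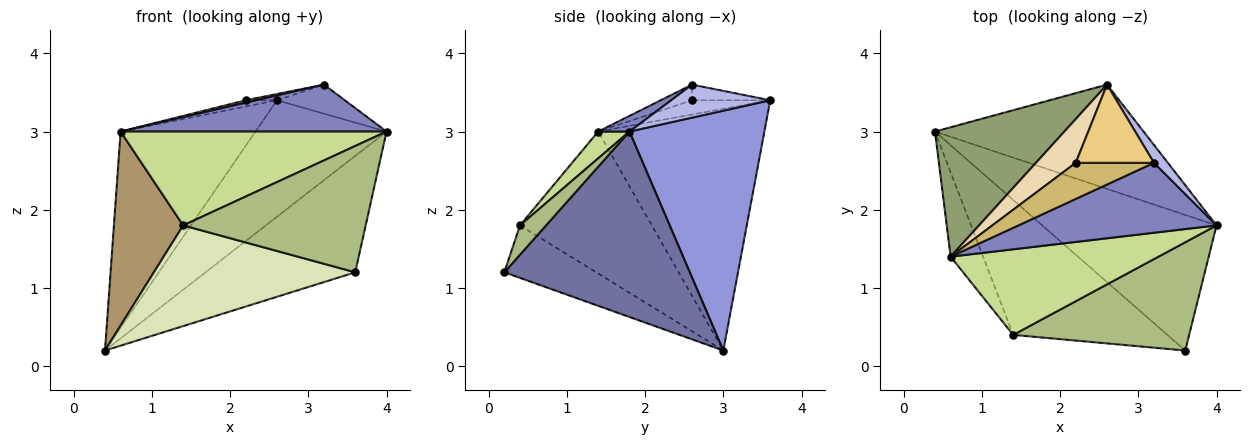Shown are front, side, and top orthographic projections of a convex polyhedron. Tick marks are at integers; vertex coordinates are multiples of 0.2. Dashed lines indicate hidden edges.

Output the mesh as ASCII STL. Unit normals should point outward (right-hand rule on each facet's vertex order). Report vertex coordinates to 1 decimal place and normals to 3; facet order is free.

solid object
 facet normal 0.628 0.507 -0.590
  outer loop
   vertex 3.6 0.2 1.2
   vertex 0.4 3.0 0.2
   vertex 4.0 1.8 3.0
  endloop
 endfacet
 facet normal 0.065 -0.556 0.829
  outer loop
   vertex 0.6 1.4 3.0
   vertex 4.0 1.8 3.0
   vertex 3.2 2.6 3.6
  endloop
 endfacet
 facet normal 0.609 0.591 -0.529
  outer loop
   vertex 2.6 3.6 3.4
   vertex 4.0 1.8 3.0
   vertex 0.4 3.0 0.2
  endloop
 endfacet
 facet normal 0.780 0.533 0.328
  outer loop
   vertex 2.6 3.6 3.4
   vertex 3.2 2.6 3.6
   vertex 4.0 1.8 3.0
  endloop
 endfacet
 facet normal -0.717 0.582 0.384
  outer loop
   vertex 2.6 3.6 3.4
   vertex 0.4 3.0 0.2
   vertex 0.6 1.4 3.0
  endloop
 endfacet
 facet normal 0.108 -0.755 0.647
  outer loop
   vertex 1.4 0.4 1.8
   vertex 3.6 0.2 1.2
   vertex 4.0 1.8 3.0
  endloop
 endfacet
 facet normal 0.087 -0.736 0.671
  outer loop
   vertex 1.4 0.4 1.8
   vertex 4.0 1.8 3.0
   vertex 0.6 1.4 3.0
  endloop
 endfacet
 facet normal -0.263 -0.577 -0.773
  outer loop
   vertex 1.4 0.4 1.8
   vertex 0.4 3.0 0.2
   vertex 3.6 0.2 1.2
  endloop
 endfacet
 facet normal -0.868 -0.456 -0.199
  outer loop
   vertex 1.4 0.4 1.8
   vertex 0.6 1.4 3.0
   vertex 0.4 3.0 0.2
  endloop
 endfacet
 facet normal -0.196 -0.065 0.978
  outer loop
   vertex 2.2 2.6 3.4
   vertex 0.6 1.4 3.0
   vertex 3.2 2.6 3.6
  endloop
 endfacet
 facet normal -0.196 0.078 0.978
  outer loop
   vertex 2.2 2.6 3.4
   vertex 3.2 2.6 3.6
   vertex 2.6 3.6 3.4
  endloop
 endfacet
 facet normal -0.333 0.133 0.933
  outer loop
   vertex 2.2 2.6 3.4
   vertex 2.6 3.6 3.4
   vertex 0.6 1.4 3.0
  endloop
 endfacet
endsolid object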